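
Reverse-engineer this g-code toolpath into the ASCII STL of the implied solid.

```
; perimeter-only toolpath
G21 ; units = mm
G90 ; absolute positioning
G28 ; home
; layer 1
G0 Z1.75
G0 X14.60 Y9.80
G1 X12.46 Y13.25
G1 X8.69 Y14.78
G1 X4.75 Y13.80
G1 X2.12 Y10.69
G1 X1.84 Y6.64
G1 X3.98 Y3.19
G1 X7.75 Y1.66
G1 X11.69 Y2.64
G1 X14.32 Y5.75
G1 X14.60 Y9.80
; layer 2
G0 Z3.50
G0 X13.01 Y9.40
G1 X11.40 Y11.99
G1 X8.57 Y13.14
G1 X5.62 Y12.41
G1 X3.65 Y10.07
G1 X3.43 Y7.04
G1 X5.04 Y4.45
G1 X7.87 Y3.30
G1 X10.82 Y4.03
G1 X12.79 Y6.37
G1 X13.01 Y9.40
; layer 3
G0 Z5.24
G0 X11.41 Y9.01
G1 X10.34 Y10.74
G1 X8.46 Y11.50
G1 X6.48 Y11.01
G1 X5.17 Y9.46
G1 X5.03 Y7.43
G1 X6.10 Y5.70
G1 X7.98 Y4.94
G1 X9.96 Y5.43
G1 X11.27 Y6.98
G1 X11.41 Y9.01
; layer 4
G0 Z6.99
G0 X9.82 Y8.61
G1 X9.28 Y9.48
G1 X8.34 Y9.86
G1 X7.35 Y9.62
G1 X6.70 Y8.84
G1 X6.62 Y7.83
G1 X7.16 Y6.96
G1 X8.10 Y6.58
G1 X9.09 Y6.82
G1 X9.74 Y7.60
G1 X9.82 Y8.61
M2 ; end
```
solid part
  facet normal 0.0000 0.0000 -1.0000
    outer loop
      vertex 8.81 16.42 0.00
      vertex 13.52 14.51 0.00
      vertex 16.20 10.19 0.00
    endloop
  endfacet
  facet normal 0.0000 0.0000 -1.0000
    outer loop
      vertex 3.88 15.20 0.00
      vertex 8.81 16.42 0.00
      vertex 16.20 10.19 0.00
    endloop
  endfacet
  facet normal 0.0000 0.0000 -1.0000
    outer loop
      vertex 0.60 11.31 0.00
      vertex 3.88 15.20 0.00
      vertex 16.20 10.19 0.00
    endloop
  endfacet
  facet normal 0.0000 0.0000 -1.0000
    outer loop
      vertex 0.24 6.25 0.00
      vertex 0.60 11.31 0.00
      vertex 16.20 10.19 0.00
    endloop
  endfacet
  facet normal 0.0000 0.0000 -1.0000
    outer loop
      vertex 2.92 1.93 0.00
      vertex 0.24 6.25 0.00
      vertex 16.20 10.19 0.00
    endloop
  endfacet
  facet normal 0.0000 0.0000 -1.0000
    outer loop
      vertex 7.63 0.02 0.00
      vertex 2.92 1.93 0.00
      vertex 16.20 10.19 0.00
    endloop
  endfacet
  facet normal 0.0000 0.0000 -1.0000
    outer loop
      vertex 12.56 1.24 0.00
      vertex 7.63 0.02 0.00
      vertex 16.20 10.19 0.00
    endloop
  endfacet
  facet normal 0.0000 0.0000 -1.0000
    outer loop
      vertex 15.84 5.13 0.00
      vertex 12.56 1.24 0.00
      vertex 16.20 10.19 0.00
    endloop
  endfacet
  facet normal 0.6333 0.3929 0.6668
    outer loop
      vertex 16.20 10.19 0.00
      vertex 13.52 14.51 0.00
      vertex 8.22 8.22 8.74
    endloop
  endfacet
  facet normal 0.2800 0.6906 0.6668
    outer loop
      vertex 13.52 14.51 0.00
      vertex 8.81 16.42 0.00
      vertex 8.22 8.22 8.74
    endloop
  endfacet
  facet normal -0.1790 0.7235 0.6667
    outer loop
      vertex 8.81 16.42 0.00
      vertex 3.88 15.20 0.00
      vertex 8.22 8.22 8.74
    endloop
  endfacet
  facet normal -0.5698 0.4805 0.6667
    outer loop
      vertex 3.88 15.20 0.00
      vertex 0.60 11.31 0.00
      vertex 8.22 8.22 8.74
    endloop
  endfacet
  facet normal -0.7434 0.0529 0.6668
    outer loop
      vertex 0.60 11.31 0.00
      vertex 0.24 6.25 0.00
      vertex 8.22 8.22 8.74
    endloop
  endfacet
  facet normal -0.6333 -0.3929 0.6668
    outer loop
      vertex 0.24 6.25 0.00
      vertex 2.92 1.93 0.00
      vertex 8.22 8.22 8.74
    endloop
  endfacet
  facet normal -0.2800 -0.6906 0.6668
    outer loop
      vertex 2.92 1.93 0.00
      vertex 7.63 0.02 0.00
      vertex 8.22 8.22 8.74
    endloop
  endfacet
  facet normal 0.1790 -0.7235 0.6667
    outer loop
      vertex 7.63 0.02 0.00
      vertex 12.56 1.24 0.00
      vertex 8.22 8.22 8.74
    endloop
  endfacet
  facet normal 0.5698 -0.4805 0.6667
    outer loop
      vertex 12.56 1.24 0.00
      vertex 15.84 5.13 0.00
      vertex 8.22 8.22 8.74
    endloop
  endfacet
  facet normal 0.7434 -0.0529 0.6668
    outer loop
      vertex 15.84 5.13 0.00
      vertex 16.20 10.19 0.00
      vertex 8.22 8.22 8.74
    endloop
  endfacet
endsolid part

The G0 Z moves step by Δz≈1.75 mm. The G1 loops shrink linearly with z, so the solid tapers from its base footprint up to z≈8.74. Closing with a flat bottom cap and the tapered top and triangulating gives 18 facets — a regular 10-sided pyramid, base circumscribed radius ≈ 8.22 mm, apex at z ≈ 8.74 mm.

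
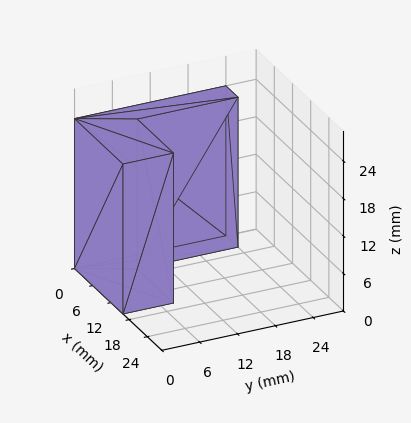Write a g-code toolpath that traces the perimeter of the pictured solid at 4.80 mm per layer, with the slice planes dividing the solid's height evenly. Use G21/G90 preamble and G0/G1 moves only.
Reading the render: the shape is an L-shaped prism: outer 16 × 24 mm, arm thicknesses ≈ 8 mm (horizontal) and 4 mm (vertical), extruded 24 mm in z (dimensions read to the nearest mm from the axis ticks). For the g-code, the solid's height is divided into equal slices at the stated Δz and each level perimeter traced with G1 moves after a G0 lift.

; perimeter-only toolpath
G21 ; units = mm
G90 ; absolute positioning
G28 ; home
; layer 1
G0 Z4.80
G0 X0.00 Y0.00
G1 X16.00 Y0.00
G1 X16.00 Y8.00
G1 X4.00 Y8.00
G1 X4.00 Y24.00
G1 X0.00 Y24.00
G1 X0.00 Y0.00
; layer 2
G0 Z9.60
G0 X0.00 Y0.00
G1 X16.00 Y0.00
G1 X16.00 Y8.00
G1 X4.00 Y8.00
G1 X4.00 Y24.00
G1 X0.00 Y24.00
G1 X0.00 Y0.00
; layer 3
G0 Z14.40
G0 X0.00 Y0.00
G1 X16.00 Y0.00
G1 X16.00 Y8.00
G1 X4.00 Y8.00
G1 X4.00 Y24.00
G1 X0.00 Y24.00
G1 X0.00 Y0.00
; layer 4
G0 Z19.20
G0 X0.00 Y0.00
G1 X16.00 Y0.00
G1 X16.00 Y8.00
G1 X4.00 Y8.00
G1 X4.00 Y24.00
G1 X0.00 Y24.00
G1 X0.00 Y0.00
; layer 5
G0 Z24.00
G0 X0.00 Y0.00
G1 X16.00 Y0.00
G1 X16.00 Y8.00
G1 X4.00 Y8.00
G1 X4.00 Y24.00
G1 X0.00 Y24.00
G1 X0.00 Y0.00
M2 ; end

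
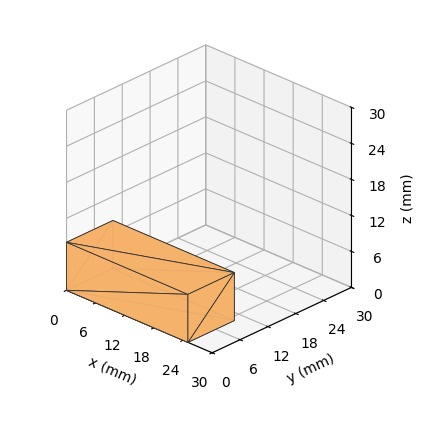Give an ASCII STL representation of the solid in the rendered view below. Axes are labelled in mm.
Reading the render: the shape is a rectangular box, roughly 25 × 10 mm footprint and 8 mm tall (dimensions read to the nearest mm from the axis ticks). For the STL, each face is triangulated and given an outward normal.

solid part
  facet normal 0.0000 0.0000 -1.0000
    outer loop
      vertex 25.000 10.000 0.000
      vertex 25.000 0.000 0.000
      vertex 0.000 0.000 0.000
    endloop
  endfacet
  facet normal 0.0000 0.0000 -1.0000
    outer loop
      vertex 0.000 10.000 0.000
      vertex 25.000 10.000 0.000
      vertex 0.000 0.000 0.000
    endloop
  endfacet
  facet normal 0.0000 0.0000 1.0000
    outer loop
      vertex 0.000 0.000 8.000
      vertex 25.000 0.000 8.000
      vertex 25.000 10.000 8.000
    endloop
  endfacet
  facet normal 0.0000 0.0000 1.0000
    outer loop
      vertex 0.000 0.000 8.000
      vertex 25.000 10.000 8.000
      vertex 0.000 10.000 8.000
    endloop
  endfacet
  facet normal 0.0000 -1.0000 0.0000
    outer loop
      vertex 0.000 0.000 0.000
      vertex 25.000 0.000 0.000
      vertex 25.000 0.000 8.000
    endloop
  endfacet
  facet normal 0.0000 -1.0000 0.0000
    outer loop
      vertex 0.000 0.000 0.000
      vertex 25.000 0.000 8.000
      vertex 0.000 0.000 8.000
    endloop
  endfacet
  facet normal 0.0000 1.0000 0.0000
    outer loop
      vertex 25.000 10.000 8.000
      vertex 25.000 10.000 0.000
      vertex 0.000 10.000 0.000
    endloop
  endfacet
  facet normal 0.0000 1.0000 0.0000
    outer loop
      vertex 0.000 10.000 8.000
      vertex 25.000 10.000 8.000
      vertex 0.000 10.000 0.000
    endloop
  endfacet
  facet normal -1.0000 0.0000 0.0000
    outer loop
      vertex 0.000 10.000 8.000
      vertex 0.000 10.000 0.000
      vertex 0.000 0.000 0.000
    endloop
  endfacet
  facet normal -1.0000 0.0000 0.0000
    outer loop
      vertex 0.000 0.000 8.000
      vertex 0.000 10.000 8.000
      vertex 0.000 0.000 0.000
    endloop
  endfacet
  facet normal 1.0000 0.0000 0.0000
    outer loop
      vertex 25.000 0.000 0.000
      vertex 25.000 10.000 0.000
      vertex 25.000 10.000 8.000
    endloop
  endfacet
  facet normal 1.0000 0.0000 0.0000
    outer loop
      vertex 25.000 0.000 0.000
      vertex 25.000 10.000 8.000
      vertex 25.000 0.000 8.000
    endloop
  endfacet
endsolid part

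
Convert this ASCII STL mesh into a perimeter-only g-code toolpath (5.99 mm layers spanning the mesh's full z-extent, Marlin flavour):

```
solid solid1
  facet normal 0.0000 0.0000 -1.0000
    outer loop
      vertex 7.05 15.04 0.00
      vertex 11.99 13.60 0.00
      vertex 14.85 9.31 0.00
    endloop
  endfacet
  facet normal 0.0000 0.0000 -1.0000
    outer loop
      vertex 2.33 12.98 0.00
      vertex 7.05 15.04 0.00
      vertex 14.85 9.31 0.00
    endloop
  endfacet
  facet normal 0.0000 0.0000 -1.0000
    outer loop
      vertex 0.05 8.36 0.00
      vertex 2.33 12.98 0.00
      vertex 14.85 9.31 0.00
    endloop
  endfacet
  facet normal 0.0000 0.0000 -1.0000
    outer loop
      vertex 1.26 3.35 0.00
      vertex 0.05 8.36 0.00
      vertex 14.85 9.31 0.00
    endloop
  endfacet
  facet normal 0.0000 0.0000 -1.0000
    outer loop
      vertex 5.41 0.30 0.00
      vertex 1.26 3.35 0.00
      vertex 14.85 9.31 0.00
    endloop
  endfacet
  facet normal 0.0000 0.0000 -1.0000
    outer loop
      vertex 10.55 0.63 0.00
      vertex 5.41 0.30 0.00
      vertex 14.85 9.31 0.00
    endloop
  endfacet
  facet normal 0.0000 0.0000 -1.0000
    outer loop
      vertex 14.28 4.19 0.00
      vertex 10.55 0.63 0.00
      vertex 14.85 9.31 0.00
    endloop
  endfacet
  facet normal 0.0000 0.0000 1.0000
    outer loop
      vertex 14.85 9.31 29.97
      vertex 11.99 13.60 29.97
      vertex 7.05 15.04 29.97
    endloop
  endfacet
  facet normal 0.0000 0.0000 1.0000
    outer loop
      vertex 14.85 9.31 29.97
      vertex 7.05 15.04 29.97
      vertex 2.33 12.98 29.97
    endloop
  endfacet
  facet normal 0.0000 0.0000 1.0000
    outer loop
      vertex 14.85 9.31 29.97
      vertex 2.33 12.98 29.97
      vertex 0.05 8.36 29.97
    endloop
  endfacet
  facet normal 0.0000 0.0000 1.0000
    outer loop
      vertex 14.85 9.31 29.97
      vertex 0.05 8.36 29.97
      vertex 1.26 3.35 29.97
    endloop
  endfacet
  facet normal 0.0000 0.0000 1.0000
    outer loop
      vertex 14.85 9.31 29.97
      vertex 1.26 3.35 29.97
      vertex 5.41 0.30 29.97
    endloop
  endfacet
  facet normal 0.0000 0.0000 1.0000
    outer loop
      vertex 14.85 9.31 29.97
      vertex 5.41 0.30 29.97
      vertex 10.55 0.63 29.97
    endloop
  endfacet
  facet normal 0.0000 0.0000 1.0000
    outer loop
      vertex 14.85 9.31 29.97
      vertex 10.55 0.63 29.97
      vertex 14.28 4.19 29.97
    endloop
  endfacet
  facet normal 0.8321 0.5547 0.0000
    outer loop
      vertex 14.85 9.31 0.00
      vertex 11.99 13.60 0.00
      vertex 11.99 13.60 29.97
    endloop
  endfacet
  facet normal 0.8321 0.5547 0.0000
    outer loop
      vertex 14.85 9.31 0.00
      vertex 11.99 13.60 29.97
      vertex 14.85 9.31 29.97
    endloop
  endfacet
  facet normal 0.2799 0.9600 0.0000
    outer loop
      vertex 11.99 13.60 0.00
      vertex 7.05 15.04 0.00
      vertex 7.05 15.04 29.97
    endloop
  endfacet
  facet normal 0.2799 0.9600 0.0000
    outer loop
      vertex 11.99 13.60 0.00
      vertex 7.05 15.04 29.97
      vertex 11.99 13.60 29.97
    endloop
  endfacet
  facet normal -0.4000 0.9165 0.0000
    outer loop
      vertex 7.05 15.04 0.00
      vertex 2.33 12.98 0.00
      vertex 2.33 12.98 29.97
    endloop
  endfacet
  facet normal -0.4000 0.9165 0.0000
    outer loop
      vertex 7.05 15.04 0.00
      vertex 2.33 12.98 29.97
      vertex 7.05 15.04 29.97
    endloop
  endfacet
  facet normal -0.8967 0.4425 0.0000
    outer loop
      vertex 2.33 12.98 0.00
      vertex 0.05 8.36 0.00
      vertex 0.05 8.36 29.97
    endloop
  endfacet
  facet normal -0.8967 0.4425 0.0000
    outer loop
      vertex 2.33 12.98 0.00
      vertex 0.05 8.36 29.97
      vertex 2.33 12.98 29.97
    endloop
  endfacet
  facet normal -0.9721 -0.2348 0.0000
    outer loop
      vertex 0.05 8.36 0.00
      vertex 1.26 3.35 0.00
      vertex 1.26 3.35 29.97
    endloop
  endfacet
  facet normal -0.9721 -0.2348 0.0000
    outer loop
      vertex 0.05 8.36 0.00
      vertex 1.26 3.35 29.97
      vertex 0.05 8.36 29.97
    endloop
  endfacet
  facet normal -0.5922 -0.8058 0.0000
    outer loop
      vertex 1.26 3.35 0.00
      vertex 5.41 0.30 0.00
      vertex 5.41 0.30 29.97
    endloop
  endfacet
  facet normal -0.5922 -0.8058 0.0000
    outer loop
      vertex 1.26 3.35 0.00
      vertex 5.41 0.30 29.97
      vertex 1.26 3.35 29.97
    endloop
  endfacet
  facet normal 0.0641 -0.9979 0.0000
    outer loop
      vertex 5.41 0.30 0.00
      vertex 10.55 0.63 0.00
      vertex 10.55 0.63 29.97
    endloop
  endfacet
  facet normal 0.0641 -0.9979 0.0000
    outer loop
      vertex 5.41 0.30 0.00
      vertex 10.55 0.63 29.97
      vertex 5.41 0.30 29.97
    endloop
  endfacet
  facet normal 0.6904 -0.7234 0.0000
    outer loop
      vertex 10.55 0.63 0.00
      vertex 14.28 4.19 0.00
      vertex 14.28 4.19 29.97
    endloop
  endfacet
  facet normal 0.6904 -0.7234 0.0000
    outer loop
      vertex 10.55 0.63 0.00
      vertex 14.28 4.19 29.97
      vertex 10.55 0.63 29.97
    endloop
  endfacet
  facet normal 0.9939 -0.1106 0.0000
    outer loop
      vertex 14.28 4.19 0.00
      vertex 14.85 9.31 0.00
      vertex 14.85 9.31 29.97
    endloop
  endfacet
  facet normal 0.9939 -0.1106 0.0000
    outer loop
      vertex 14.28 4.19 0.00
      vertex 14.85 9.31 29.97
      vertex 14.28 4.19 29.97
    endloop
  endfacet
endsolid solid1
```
; perimeter-only toolpath
G21 ; units = mm
G90 ; absolute positioning
G28 ; home
; layer 1
G0 Z5.99
G0 X14.85 Y9.31
G1 X11.99 Y13.60
G1 X7.05 Y15.04
G1 X2.33 Y12.98
G1 X0.05 Y8.36
G1 X1.26 Y3.35
G1 X5.41 Y0.30
G1 X10.55 Y0.63
G1 X14.28 Y4.19
G1 X14.85 Y9.31
; layer 2
G0 Z11.99
G0 X14.85 Y9.31
G1 X11.99 Y13.60
G1 X7.05 Y15.04
G1 X2.33 Y12.98
G1 X0.05 Y8.36
G1 X1.26 Y3.35
G1 X5.41 Y0.30
G1 X10.55 Y0.63
G1 X14.28 Y4.19
G1 X14.85 Y9.31
; layer 3
G0 Z17.98
G0 X14.85 Y9.31
G1 X11.99 Y13.60
G1 X7.05 Y15.04
G1 X2.33 Y12.98
G1 X0.05 Y8.36
G1 X1.26 Y3.35
G1 X5.41 Y0.30
G1 X10.55 Y0.63
G1 X14.28 Y4.19
G1 X14.85 Y9.31
; layer 4
G0 Z23.98
G0 X14.85 Y9.31
G1 X11.99 Y13.60
G1 X7.05 Y15.04
G1 X2.33 Y12.98
G1 X0.05 Y8.36
G1 X1.26 Y3.35
G1 X5.41 Y0.30
G1 X10.55 Y0.63
G1 X14.28 Y4.19
G1 X14.85 Y9.31
; layer 5
G0 Z29.97
G0 X14.85 Y9.31
G1 X11.99 Y13.60
G1 X7.05 Y15.04
G1 X2.33 Y12.98
G1 X0.05 Y8.36
G1 X1.26 Y3.35
G1 X5.41 Y0.30
G1 X10.55 Y0.63
G1 X14.28 Y4.19
G1 X14.85 Y9.31
M2 ; end

The solid is a regular 9-sided prism (a cylinder approximated with 9 flat sides), circumscribed radius ≈ 7.53 mm, height ≈ 30 mm. Slicing at Δz = 5.99 mm — 5 equal slices spanning the solid's height, so layer i sits at z = i·h/5 — gives 5 non-empty perimeters. Each is a 9-segment closed polygon; G0 lifts to the layer z and rapids to the start vertex, then G1 traces the edges.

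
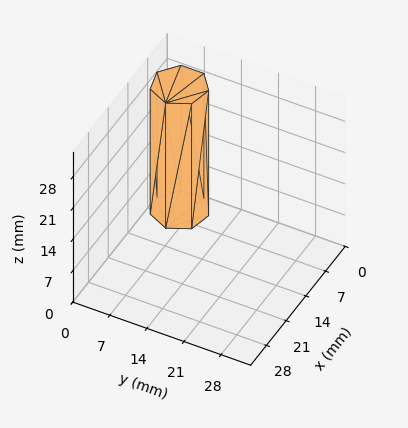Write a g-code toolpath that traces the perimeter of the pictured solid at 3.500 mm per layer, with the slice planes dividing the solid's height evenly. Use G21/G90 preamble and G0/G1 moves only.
Reading the render: the shape is a regular 7-sided prism (a cylinder approximated with 7 flat sides), circumscribed radius ≈ 5 mm, height ≈ 28 mm (dimensions read to the nearest mm from the axis ticks). For the g-code, the solid's height is divided into equal slices at the stated Δz and each level perimeter traced with G1 moves after a G0 lift.

; perimeter-only toolpath
G21 ; units = mm
G90 ; absolute positioning
G28 ; home
; layer 1
G0 Z3.500
G0 X10.000 Y5.000
G1 X8.117 Y8.909
G1 X3.887 Y9.875
G1 X0.495 Y7.169
G1 X0.495 Y2.831
G1 X3.887 Y0.125
G1 X8.117 Y1.091
G1 X10.000 Y5.000
; layer 2
G0 Z7.000
G0 X10.000 Y5.000
G1 X8.117 Y8.909
G1 X3.887 Y9.875
G1 X0.495 Y7.169
G1 X0.495 Y2.831
G1 X3.887 Y0.125
G1 X8.117 Y1.091
G1 X10.000 Y5.000
; layer 3
G0 Z10.500
G0 X10.000 Y5.000
G1 X8.117 Y8.909
G1 X3.887 Y9.875
G1 X0.495 Y7.169
G1 X0.495 Y2.831
G1 X3.887 Y0.125
G1 X8.117 Y1.091
G1 X10.000 Y5.000
; layer 4
G0 Z14.000
G0 X10.000 Y5.000
G1 X8.117 Y8.909
G1 X3.887 Y9.875
G1 X0.495 Y7.169
G1 X0.495 Y2.831
G1 X3.887 Y0.125
G1 X8.117 Y1.091
G1 X10.000 Y5.000
; layer 5
G0 Z17.500
G0 X10.000 Y5.000
G1 X8.117 Y8.909
G1 X3.887 Y9.875
G1 X0.495 Y7.169
G1 X0.495 Y2.831
G1 X3.887 Y0.125
G1 X8.117 Y1.091
G1 X10.000 Y5.000
; layer 6
G0 Z21.000
G0 X10.000 Y5.000
G1 X8.117 Y8.909
G1 X3.887 Y9.875
G1 X0.495 Y7.169
G1 X0.495 Y2.831
G1 X3.887 Y0.125
G1 X8.117 Y1.091
G1 X10.000 Y5.000
; layer 7
G0 Z24.500
G0 X10.000 Y5.000
G1 X8.117 Y8.909
G1 X3.887 Y9.875
G1 X0.495 Y7.169
G1 X0.495 Y2.831
G1 X3.887 Y0.125
G1 X8.117 Y1.091
G1 X10.000 Y5.000
; layer 8
G0 Z28.000
G0 X10.000 Y5.000
G1 X8.117 Y8.909
G1 X3.887 Y9.875
G1 X0.495 Y7.169
G1 X0.495 Y2.831
G1 X3.887 Y0.125
G1 X8.117 Y1.091
G1 X10.000 Y5.000
M2 ; end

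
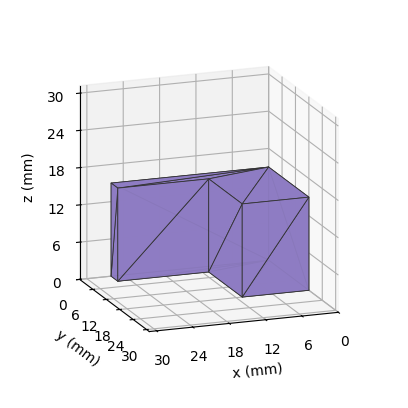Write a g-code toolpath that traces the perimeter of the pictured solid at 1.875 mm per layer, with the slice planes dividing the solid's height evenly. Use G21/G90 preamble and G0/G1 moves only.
Reading the render: the shape is an L-shaped prism: outer 26 × 18 mm, arm thicknesses ≈ 3 mm (horizontal) and 11 mm (vertical), extruded 15 mm in z (dimensions read to the nearest mm from the axis ticks). For the g-code, the solid's height is divided into equal slices at the stated Δz and each level perimeter traced with G1 moves after a G0 lift.

; perimeter-only toolpath
G21 ; units = mm
G90 ; absolute positioning
G28 ; home
; layer 1
G0 Z1.875
G0 X0.000 Y0.000
G1 X26.000 Y0.000
G1 X26.000 Y3.000
G1 X11.000 Y3.000
G1 X11.000 Y18.000
G1 X0.000 Y18.000
G1 X0.000 Y0.000
; layer 2
G0 Z3.750
G0 X0.000 Y0.000
G1 X26.000 Y0.000
G1 X26.000 Y3.000
G1 X11.000 Y3.000
G1 X11.000 Y18.000
G1 X0.000 Y18.000
G1 X0.000 Y0.000
; layer 3
G0 Z5.625
G0 X0.000 Y0.000
G1 X26.000 Y0.000
G1 X26.000 Y3.000
G1 X11.000 Y3.000
G1 X11.000 Y18.000
G1 X0.000 Y18.000
G1 X0.000 Y0.000
; layer 4
G0 Z7.500
G0 X0.000 Y0.000
G1 X26.000 Y0.000
G1 X26.000 Y3.000
G1 X11.000 Y3.000
G1 X11.000 Y18.000
G1 X0.000 Y18.000
G1 X0.000 Y0.000
; layer 5
G0 Z9.375
G0 X0.000 Y0.000
G1 X26.000 Y0.000
G1 X26.000 Y3.000
G1 X11.000 Y3.000
G1 X11.000 Y18.000
G1 X0.000 Y18.000
G1 X0.000 Y0.000
; layer 6
G0 Z11.250
G0 X0.000 Y0.000
G1 X26.000 Y0.000
G1 X26.000 Y3.000
G1 X11.000 Y3.000
G1 X11.000 Y18.000
G1 X0.000 Y18.000
G1 X0.000 Y0.000
; layer 7
G0 Z13.125
G0 X0.000 Y0.000
G1 X26.000 Y0.000
G1 X26.000 Y3.000
G1 X11.000 Y3.000
G1 X11.000 Y18.000
G1 X0.000 Y18.000
G1 X0.000 Y0.000
; layer 8
G0 Z15.000
G0 X0.000 Y0.000
G1 X26.000 Y0.000
G1 X26.000 Y3.000
G1 X11.000 Y3.000
G1 X11.000 Y18.000
G1 X0.000 Y18.000
G1 X0.000 Y0.000
M2 ; end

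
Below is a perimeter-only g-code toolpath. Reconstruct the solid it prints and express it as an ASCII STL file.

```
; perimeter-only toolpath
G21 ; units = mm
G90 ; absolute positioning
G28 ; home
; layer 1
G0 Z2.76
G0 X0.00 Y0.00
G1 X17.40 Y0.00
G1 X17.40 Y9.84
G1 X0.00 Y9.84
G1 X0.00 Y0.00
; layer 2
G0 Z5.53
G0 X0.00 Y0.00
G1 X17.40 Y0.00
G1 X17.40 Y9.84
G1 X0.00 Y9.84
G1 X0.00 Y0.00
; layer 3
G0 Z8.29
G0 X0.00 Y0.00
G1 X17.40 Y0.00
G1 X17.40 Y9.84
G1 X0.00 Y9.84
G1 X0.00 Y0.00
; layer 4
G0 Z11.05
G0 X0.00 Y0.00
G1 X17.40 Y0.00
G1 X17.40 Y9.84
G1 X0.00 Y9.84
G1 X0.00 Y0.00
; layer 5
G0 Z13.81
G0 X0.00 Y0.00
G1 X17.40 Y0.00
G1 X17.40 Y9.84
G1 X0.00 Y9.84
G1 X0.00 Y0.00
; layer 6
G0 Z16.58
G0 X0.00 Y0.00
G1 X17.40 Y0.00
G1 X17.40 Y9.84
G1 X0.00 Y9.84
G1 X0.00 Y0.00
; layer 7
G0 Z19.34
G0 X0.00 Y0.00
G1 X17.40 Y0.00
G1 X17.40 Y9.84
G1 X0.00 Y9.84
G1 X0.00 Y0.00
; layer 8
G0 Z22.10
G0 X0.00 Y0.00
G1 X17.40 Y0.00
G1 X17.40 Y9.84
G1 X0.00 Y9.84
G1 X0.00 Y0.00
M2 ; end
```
solid part
  facet normal 0.0000 0.0000 -1.0000
    outer loop
      vertex 17.40 9.84 0.00
      vertex 17.40 0.00 0.00
      vertex 0.00 0.00 0.00
    endloop
  endfacet
  facet normal 0.0000 0.0000 -1.0000
    outer loop
      vertex 0.00 9.84 0.00
      vertex 17.40 9.84 0.00
      vertex 0.00 0.00 0.00
    endloop
  endfacet
  facet normal 0.0000 0.0000 1.0000
    outer loop
      vertex 0.00 0.00 22.10
      vertex 17.40 0.00 22.10
      vertex 17.40 9.84 22.10
    endloop
  endfacet
  facet normal 0.0000 0.0000 1.0000
    outer loop
      vertex 0.00 0.00 22.10
      vertex 17.40 9.84 22.10
      vertex 0.00 9.84 22.10
    endloop
  endfacet
  facet normal 0.0000 -1.0000 0.0000
    outer loop
      vertex 0.00 0.00 0.00
      vertex 17.40 0.00 0.00
      vertex 17.40 0.00 22.10
    endloop
  endfacet
  facet normal 0.0000 -1.0000 0.0000
    outer loop
      vertex 0.00 0.00 0.00
      vertex 17.40 0.00 22.10
      vertex 0.00 0.00 22.10
    endloop
  endfacet
  facet normal 0.0000 1.0000 0.0000
    outer loop
      vertex 17.40 9.84 22.10
      vertex 17.40 9.84 0.00
      vertex 0.00 9.84 0.00
    endloop
  endfacet
  facet normal 0.0000 1.0000 0.0000
    outer loop
      vertex 0.00 9.84 22.10
      vertex 17.40 9.84 22.10
      vertex 0.00 9.84 0.00
    endloop
  endfacet
  facet normal -1.0000 0.0000 0.0000
    outer loop
      vertex 0.00 9.84 22.10
      vertex 0.00 9.84 0.00
      vertex 0.00 0.00 0.00
    endloop
  endfacet
  facet normal -1.0000 0.0000 0.0000
    outer loop
      vertex 0.00 0.00 22.10
      vertex 0.00 9.84 22.10
      vertex 0.00 0.00 0.00
    endloop
  endfacet
  facet normal 1.0000 0.0000 0.0000
    outer loop
      vertex 17.40 0.00 0.00
      vertex 17.40 9.84 0.00
      vertex 17.40 9.84 22.10
    endloop
  endfacet
  facet normal 1.0000 0.0000 0.0000
    outer loop
      vertex 17.40 0.00 0.00
      vertex 17.40 9.84 22.10
      vertex 17.40 0.00 22.10
    endloop
  endfacet
endsolid part

The G0 Z moves step by Δz≈2.76 mm. Every layer's G1 loop is the same polygon, so the solid is a straight extrusion of it from z=0 to z≈22.1. Closing with flat bottom and top caps and triangulating gives 12 facets — a rectangular box, roughly 17.4 × 9.84 mm footprint and 22.1 mm tall.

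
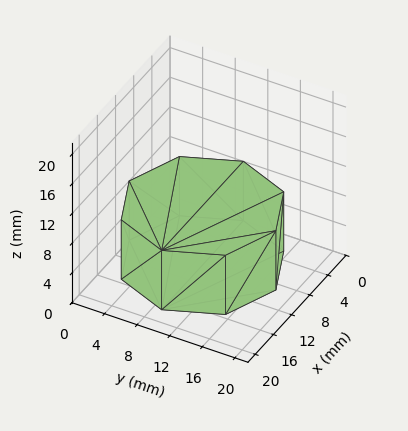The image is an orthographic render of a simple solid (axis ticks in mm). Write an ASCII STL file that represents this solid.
Reading the render: the shape is a regular 8-sided prism (a cylinder approximated with 8 flat sides), circumscribed radius ≈ 9 mm, height ≈ 8 mm (dimensions read to the nearest mm from the axis ticks). For the STL, each face is triangulated and given an outward normal.

solid part
  facet normal 0.0000 0.0000 -1.0000
    outer loop
      vertex 9.0 18.0 0.0
      vertex 15.4 15.4 0.0
      vertex 18.0 9.0 0.0
    endloop
  endfacet
  facet normal 0.0000 0.0000 -1.0000
    outer loop
      vertex 2.6 15.4 0.0
      vertex 9.0 18.0 0.0
      vertex 18.0 9.0 0.0
    endloop
  endfacet
  facet normal 0.0000 0.0000 -1.0000
    outer loop
      vertex 0.0 9.0 0.0
      vertex 2.6 15.4 0.0
      vertex 18.0 9.0 0.0
    endloop
  endfacet
  facet normal 0.0000 0.0000 -1.0000
    outer loop
      vertex 2.6 2.6 0.0
      vertex 0.0 9.0 0.0
      vertex 18.0 9.0 0.0
    endloop
  endfacet
  facet normal 0.0000 0.0000 -1.0000
    outer loop
      vertex 9.0 0.0 0.0
      vertex 2.6 2.6 0.0
      vertex 18.0 9.0 0.0
    endloop
  endfacet
  facet normal 0.0000 0.0000 -1.0000
    outer loop
      vertex 15.4 2.6 0.0
      vertex 9.0 0.0 0.0
      vertex 18.0 9.0 0.0
    endloop
  endfacet
  facet normal 0.0000 0.0000 1.0000
    outer loop
      vertex 18.0 9.0 8.0
      vertex 15.4 15.4 8.0
      vertex 9.0 18.0 8.0
    endloop
  endfacet
  facet normal 0.0000 0.0000 1.0000
    outer loop
      vertex 18.0 9.0 8.0
      vertex 9.0 18.0 8.0
      vertex 2.6 15.4 8.0
    endloop
  endfacet
  facet normal 0.0000 0.0000 1.0000
    outer loop
      vertex 18.0 9.0 8.0
      vertex 2.6 15.4 8.0
      vertex 0.0 9.0 8.0
    endloop
  endfacet
  facet normal 0.0000 0.0000 1.0000
    outer loop
      vertex 18.0 9.0 8.0
      vertex 0.0 9.0 8.0
      vertex 2.6 2.6 8.0
    endloop
  endfacet
  facet normal 0.0000 0.0000 1.0000
    outer loop
      vertex 18.0 9.0 8.0
      vertex 2.6 2.6 8.0
      vertex 9.0 0.0 8.0
    endloop
  endfacet
  facet normal 0.0000 0.0000 1.0000
    outer loop
      vertex 18.0 9.0 8.0
      vertex 9.0 0.0 8.0
      vertex 15.4 2.6 8.0
    endloop
  endfacet
  facet normal 0.9265 0.3764 0.0000
    outer loop
      vertex 18.0 9.0 0.0
      vertex 15.4 15.4 0.0
      vertex 15.4 15.4 8.0
    endloop
  endfacet
  facet normal 0.9265 0.3764 0.0000
    outer loop
      vertex 18.0 9.0 0.0
      vertex 15.4 15.4 8.0
      vertex 18.0 9.0 8.0
    endloop
  endfacet
  facet normal 0.3764 0.9265 0.0000
    outer loop
      vertex 15.4 15.4 0.0
      vertex 9.0 18.0 0.0
      vertex 9.0 18.0 8.0
    endloop
  endfacet
  facet normal 0.3764 0.9265 0.0000
    outer loop
      vertex 15.4 15.4 0.0
      vertex 9.0 18.0 8.0
      vertex 15.4 15.4 8.0
    endloop
  endfacet
  facet normal -0.3764 0.9265 0.0000
    outer loop
      vertex 9.0 18.0 0.0
      vertex 2.6 15.4 0.0
      vertex 2.6 15.4 8.0
    endloop
  endfacet
  facet normal -0.3764 0.9265 0.0000
    outer loop
      vertex 9.0 18.0 0.0
      vertex 2.6 15.4 8.0
      vertex 9.0 18.0 8.0
    endloop
  endfacet
  facet normal -0.9265 0.3764 0.0000
    outer loop
      vertex 2.6 15.4 0.0
      vertex 0.0 9.0 0.0
      vertex 0.0 9.0 8.0
    endloop
  endfacet
  facet normal -0.9265 0.3764 0.0000
    outer loop
      vertex 2.6 15.4 0.0
      vertex 0.0 9.0 8.0
      vertex 2.6 15.4 8.0
    endloop
  endfacet
  facet normal -0.9265 -0.3764 0.0000
    outer loop
      vertex 0.0 9.0 0.0
      vertex 2.6 2.6 0.0
      vertex 2.6 2.6 8.0
    endloop
  endfacet
  facet normal -0.9265 -0.3764 0.0000
    outer loop
      vertex 0.0 9.0 0.0
      vertex 2.6 2.6 8.0
      vertex 0.0 9.0 8.0
    endloop
  endfacet
  facet normal -0.3764 -0.9265 0.0000
    outer loop
      vertex 2.6 2.6 0.0
      vertex 9.0 0.0 0.0
      vertex 9.0 0.0 8.0
    endloop
  endfacet
  facet normal -0.3764 -0.9265 0.0000
    outer loop
      vertex 2.6 2.6 0.0
      vertex 9.0 0.0 8.0
      vertex 2.6 2.6 8.0
    endloop
  endfacet
  facet normal 0.3764 -0.9265 0.0000
    outer loop
      vertex 9.0 0.0 0.0
      vertex 15.4 2.6 0.0
      vertex 15.4 2.6 8.0
    endloop
  endfacet
  facet normal 0.3764 -0.9265 0.0000
    outer loop
      vertex 9.0 0.0 0.0
      vertex 15.4 2.6 8.0
      vertex 9.0 0.0 8.0
    endloop
  endfacet
  facet normal 0.9265 -0.3764 0.0000
    outer loop
      vertex 15.4 2.6 0.0
      vertex 18.0 9.0 0.0
      vertex 18.0 9.0 8.0
    endloop
  endfacet
  facet normal 0.9265 -0.3764 0.0000
    outer loop
      vertex 15.4 2.6 0.0
      vertex 18.0 9.0 8.0
      vertex 15.4 2.6 8.0
    endloop
  endfacet
endsolid part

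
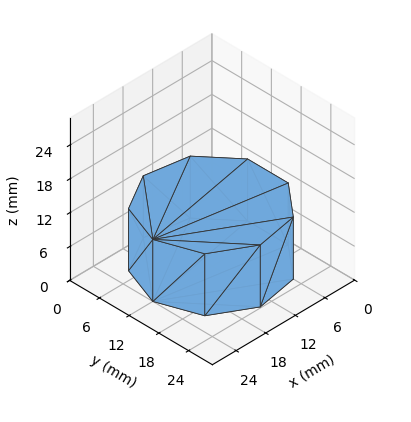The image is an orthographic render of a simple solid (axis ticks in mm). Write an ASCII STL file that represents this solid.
Reading the render: the shape is a regular 9-sided prism (a cylinder approximated with 9 flat sides), circumscribed radius ≈ 12 mm, height ≈ 11 mm (dimensions read to the nearest mm from the axis ticks). For the STL, each face is triangulated and given an outward normal.

solid part
  facet normal 0.0000 0.0000 -1.0000
    outer loop
      vertex 14.1 23.8 0.0
      vertex 21.2 19.7 0.0
      vertex 24.0 12.0 0.0
    endloop
  endfacet
  facet normal 0.0000 0.0000 -1.0000
    outer loop
      vertex 6.0 22.4 0.0
      vertex 14.1 23.8 0.0
      vertex 24.0 12.0 0.0
    endloop
  endfacet
  facet normal 0.0000 0.0000 -1.0000
    outer loop
      vertex 0.7 16.1 0.0
      vertex 6.0 22.4 0.0
      vertex 24.0 12.0 0.0
    endloop
  endfacet
  facet normal 0.0000 0.0000 -1.0000
    outer loop
      vertex 0.7 7.9 0.0
      vertex 0.7 16.1 0.0
      vertex 24.0 12.0 0.0
    endloop
  endfacet
  facet normal 0.0000 0.0000 -1.0000
    outer loop
      vertex 6.0 1.6 0.0
      vertex 0.7 7.9 0.0
      vertex 24.0 12.0 0.0
    endloop
  endfacet
  facet normal 0.0000 0.0000 -1.0000
    outer loop
      vertex 14.1 0.2 0.0
      vertex 6.0 1.6 0.0
      vertex 24.0 12.0 0.0
    endloop
  endfacet
  facet normal 0.0000 0.0000 -1.0000
    outer loop
      vertex 21.2 4.3 0.0
      vertex 14.1 0.2 0.0
      vertex 24.0 12.0 0.0
    endloop
  endfacet
  facet normal 0.0000 0.0000 1.0000
    outer loop
      vertex 24.0 12.0 11.0
      vertex 21.2 19.7 11.0
      vertex 14.1 23.8 11.0
    endloop
  endfacet
  facet normal 0.0000 0.0000 1.0000
    outer loop
      vertex 24.0 12.0 11.0
      vertex 14.1 23.8 11.0
      vertex 6.0 22.4 11.0
    endloop
  endfacet
  facet normal 0.0000 0.0000 1.0000
    outer loop
      vertex 24.0 12.0 11.0
      vertex 6.0 22.4 11.0
      vertex 0.7 16.1 11.0
    endloop
  endfacet
  facet normal 0.0000 0.0000 1.0000
    outer loop
      vertex 24.0 12.0 11.0
      vertex 0.7 16.1 11.0
      vertex 0.7 7.9 11.0
    endloop
  endfacet
  facet normal 0.0000 0.0000 1.0000
    outer loop
      vertex 24.0 12.0 11.0
      vertex 0.7 7.9 11.0
      vertex 6.0 1.6 11.0
    endloop
  endfacet
  facet normal 0.0000 0.0000 1.0000
    outer loop
      vertex 24.0 12.0 11.0
      vertex 6.0 1.6 11.0
      vertex 14.1 0.2 11.0
    endloop
  endfacet
  facet normal 0.0000 0.0000 1.0000
    outer loop
      vertex 24.0 12.0 11.0
      vertex 14.1 0.2 11.0
      vertex 21.2 4.3 11.0
    endloop
  endfacet
  facet normal 0.9398 0.3417 0.0000
    outer loop
      vertex 24.0 12.0 0.0
      vertex 21.2 19.7 0.0
      vertex 21.2 19.7 11.0
    endloop
  endfacet
  facet normal 0.9398 0.3417 0.0000
    outer loop
      vertex 24.0 12.0 0.0
      vertex 21.2 19.7 11.0
      vertex 24.0 12.0 11.0
    endloop
  endfacet
  facet normal 0.5001 0.8660 0.0000
    outer loop
      vertex 21.2 19.7 0.0
      vertex 14.1 23.8 0.0
      vertex 14.1 23.8 11.0
    endloop
  endfacet
  facet normal 0.5001 0.8660 0.0000
    outer loop
      vertex 21.2 19.7 0.0
      vertex 14.1 23.8 11.0
      vertex 21.2 19.7 11.0
    endloop
  endfacet
  facet normal -0.1703 0.9854 0.0000
    outer loop
      vertex 14.1 23.8 0.0
      vertex 6.0 22.4 0.0
      vertex 6.0 22.4 11.0
    endloop
  endfacet
  facet normal -0.1703 0.9854 0.0000
    outer loop
      vertex 14.1 23.8 0.0
      vertex 6.0 22.4 11.0
      vertex 14.1 23.8 11.0
    endloop
  endfacet
  facet normal -0.7652 0.6438 0.0000
    outer loop
      vertex 6.0 22.4 0.0
      vertex 0.7 16.1 0.0
      vertex 0.7 16.1 11.0
    endloop
  endfacet
  facet normal -0.7652 0.6438 0.0000
    outer loop
      vertex 6.0 22.4 0.0
      vertex 0.7 16.1 11.0
      vertex 6.0 22.4 11.0
    endloop
  endfacet
  facet normal -1.0000 0.0000 0.0000
    outer loop
      vertex 0.7 16.1 0.0
      vertex 0.7 7.9 0.0
      vertex 0.7 7.9 11.0
    endloop
  endfacet
  facet normal -1.0000 0.0000 0.0000
    outer loop
      vertex 0.7 16.1 0.0
      vertex 0.7 7.9 11.0
      vertex 0.7 16.1 11.0
    endloop
  endfacet
  facet normal -0.7652 -0.6438 0.0000
    outer loop
      vertex 0.7 7.9 0.0
      vertex 6.0 1.6 0.0
      vertex 6.0 1.6 11.0
    endloop
  endfacet
  facet normal -0.7652 -0.6438 0.0000
    outer loop
      vertex 0.7 7.9 0.0
      vertex 6.0 1.6 11.0
      vertex 0.7 7.9 11.0
    endloop
  endfacet
  facet normal -0.1703 -0.9854 0.0000
    outer loop
      vertex 6.0 1.6 0.0
      vertex 14.1 0.2 0.0
      vertex 14.1 0.2 11.0
    endloop
  endfacet
  facet normal -0.1703 -0.9854 0.0000
    outer loop
      vertex 6.0 1.6 0.0
      vertex 14.1 0.2 11.0
      vertex 6.0 1.6 11.0
    endloop
  endfacet
  facet normal 0.5001 -0.8660 0.0000
    outer loop
      vertex 14.1 0.2 0.0
      vertex 21.2 4.3 0.0
      vertex 21.2 4.3 11.0
    endloop
  endfacet
  facet normal 0.5001 -0.8660 0.0000
    outer loop
      vertex 14.1 0.2 0.0
      vertex 21.2 4.3 11.0
      vertex 14.1 0.2 11.0
    endloop
  endfacet
  facet normal 0.9398 -0.3417 0.0000
    outer loop
      vertex 21.2 4.3 0.0
      vertex 24.0 12.0 0.0
      vertex 24.0 12.0 11.0
    endloop
  endfacet
  facet normal 0.9398 -0.3417 0.0000
    outer loop
      vertex 21.2 4.3 0.0
      vertex 24.0 12.0 11.0
      vertex 21.2 4.3 11.0
    endloop
  endfacet
endsolid part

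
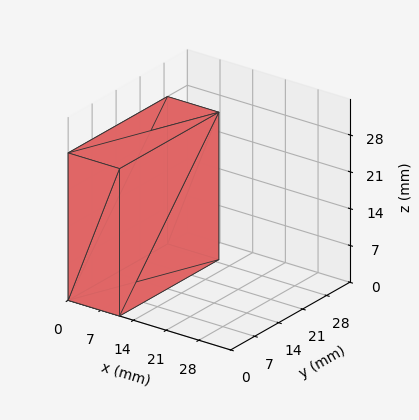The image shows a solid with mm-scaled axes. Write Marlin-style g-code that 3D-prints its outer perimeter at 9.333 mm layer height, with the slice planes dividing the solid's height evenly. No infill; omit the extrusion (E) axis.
Reading the render: the shape is a rectangular box, roughly 11 × 29 mm footprint and 28 mm tall (dimensions read to the nearest mm from the axis ticks). For the g-code, the solid's height is divided into equal slices at the stated Δz and each level perimeter traced with G1 moves after a G0 lift.

; perimeter-only toolpath
G21 ; units = mm
G90 ; absolute positioning
G28 ; home
; layer 1
G0 Z9.333
G0 X0.000 Y0.000
G1 X11.000 Y0.000
G1 X11.000 Y29.000
G1 X0.000 Y29.000
G1 X0.000 Y0.000
; layer 2
G0 Z18.667
G0 X0.000 Y0.000
G1 X11.000 Y0.000
G1 X11.000 Y29.000
G1 X0.000 Y29.000
G1 X0.000 Y0.000
; layer 3
G0 Z28.000
G0 X0.000 Y0.000
G1 X11.000 Y0.000
G1 X11.000 Y29.000
G1 X0.000 Y29.000
G1 X0.000 Y0.000
M2 ; end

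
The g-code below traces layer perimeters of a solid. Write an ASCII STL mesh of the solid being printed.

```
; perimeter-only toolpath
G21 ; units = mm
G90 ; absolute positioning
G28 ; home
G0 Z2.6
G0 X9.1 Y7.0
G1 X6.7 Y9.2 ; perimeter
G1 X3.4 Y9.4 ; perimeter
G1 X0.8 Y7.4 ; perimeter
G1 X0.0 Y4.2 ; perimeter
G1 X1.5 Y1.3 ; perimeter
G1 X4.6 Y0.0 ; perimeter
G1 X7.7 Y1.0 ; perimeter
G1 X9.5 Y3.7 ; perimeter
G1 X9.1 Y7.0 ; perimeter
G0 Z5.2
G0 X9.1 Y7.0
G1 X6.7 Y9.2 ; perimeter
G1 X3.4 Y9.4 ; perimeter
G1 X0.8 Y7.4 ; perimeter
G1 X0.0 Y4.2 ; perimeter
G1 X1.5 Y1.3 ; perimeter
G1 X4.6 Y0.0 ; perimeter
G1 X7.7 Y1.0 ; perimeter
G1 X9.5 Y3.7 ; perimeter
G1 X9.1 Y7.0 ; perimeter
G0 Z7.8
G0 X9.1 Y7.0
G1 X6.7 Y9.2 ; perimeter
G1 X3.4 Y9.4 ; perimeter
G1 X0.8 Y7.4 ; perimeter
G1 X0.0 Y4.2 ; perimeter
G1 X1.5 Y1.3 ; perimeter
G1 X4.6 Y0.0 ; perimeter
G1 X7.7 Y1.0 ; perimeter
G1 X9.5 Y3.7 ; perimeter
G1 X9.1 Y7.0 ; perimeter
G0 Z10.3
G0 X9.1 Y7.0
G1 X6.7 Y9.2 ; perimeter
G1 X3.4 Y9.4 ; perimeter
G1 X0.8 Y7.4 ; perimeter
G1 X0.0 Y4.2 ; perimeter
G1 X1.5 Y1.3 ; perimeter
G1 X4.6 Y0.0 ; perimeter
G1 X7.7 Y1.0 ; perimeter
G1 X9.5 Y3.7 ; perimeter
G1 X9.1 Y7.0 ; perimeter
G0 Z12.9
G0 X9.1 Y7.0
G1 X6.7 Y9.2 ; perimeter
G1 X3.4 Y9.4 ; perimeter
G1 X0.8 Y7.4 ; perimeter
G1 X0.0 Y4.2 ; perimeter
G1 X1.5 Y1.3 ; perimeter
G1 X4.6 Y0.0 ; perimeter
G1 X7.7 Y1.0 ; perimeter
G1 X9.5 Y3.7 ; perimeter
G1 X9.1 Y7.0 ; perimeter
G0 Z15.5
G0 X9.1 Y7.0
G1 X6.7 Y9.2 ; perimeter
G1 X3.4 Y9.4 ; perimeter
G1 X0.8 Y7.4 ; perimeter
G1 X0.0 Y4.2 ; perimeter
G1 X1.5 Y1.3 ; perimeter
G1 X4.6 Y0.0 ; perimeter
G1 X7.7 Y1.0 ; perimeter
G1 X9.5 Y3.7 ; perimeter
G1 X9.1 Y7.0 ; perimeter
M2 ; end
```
solid part
  facet normal 0.0000 0.0000 -1.0000
    outer loop
      vertex 3.4 9.4 0.0
      vertex 6.7 9.2 0.0
      vertex 9.1 7.0 0.0
    endloop
  endfacet
  facet normal 0.0000 0.0000 -1.0000
    outer loop
      vertex 0.8 7.4 0.0
      vertex 3.4 9.4 0.0
      vertex 9.1 7.0 0.0
    endloop
  endfacet
  facet normal 0.0000 0.0000 -1.0000
    outer loop
      vertex 0.0 4.2 0.0
      vertex 0.8 7.4 0.0
      vertex 9.1 7.0 0.0
    endloop
  endfacet
  facet normal 0.0000 0.0000 -1.0000
    outer loop
      vertex 1.5 1.3 0.0
      vertex 0.0 4.2 0.0
      vertex 9.1 7.0 0.0
    endloop
  endfacet
  facet normal 0.0000 0.0000 -1.0000
    outer loop
      vertex 4.6 0.0 0.0
      vertex 1.5 1.3 0.0
      vertex 9.1 7.0 0.0
    endloop
  endfacet
  facet normal 0.0000 0.0000 -1.0000
    outer loop
      vertex 7.7 1.0 0.0
      vertex 4.6 0.0 0.0
      vertex 9.1 7.0 0.0
    endloop
  endfacet
  facet normal 0.0000 0.0000 -1.0000
    outer loop
      vertex 9.5 3.7 0.0
      vertex 7.7 1.0 0.0
      vertex 9.1 7.0 0.0
    endloop
  endfacet
  facet normal 0.0000 0.0000 1.0000
    outer loop
      vertex 9.1 7.0 15.5
      vertex 6.7 9.2 15.5
      vertex 3.4 9.4 15.5
    endloop
  endfacet
  facet normal 0.0000 0.0000 1.0000
    outer loop
      vertex 9.1 7.0 15.5
      vertex 3.4 9.4 15.5
      vertex 0.8 7.4 15.5
    endloop
  endfacet
  facet normal 0.0000 0.0000 1.0000
    outer loop
      vertex 9.1 7.0 15.5
      vertex 0.8 7.4 15.5
      vertex 0.0 4.2 15.5
    endloop
  endfacet
  facet normal 0.0000 0.0000 1.0000
    outer loop
      vertex 9.1 7.0 15.5
      vertex 0.0 4.2 15.5
      vertex 1.5 1.3 15.5
    endloop
  endfacet
  facet normal 0.0000 0.0000 1.0000
    outer loop
      vertex 9.1 7.0 15.5
      vertex 1.5 1.3 15.5
      vertex 4.6 0.0 15.5
    endloop
  endfacet
  facet normal 0.0000 0.0000 1.0000
    outer loop
      vertex 9.1 7.0 15.5
      vertex 4.6 0.0 15.5
      vertex 7.7 1.0 15.5
    endloop
  endfacet
  facet normal 0.0000 0.0000 1.0000
    outer loop
      vertex 9.1 7.0 15.5
      vertex 7.7 1.0 15.5
      vertex 9.5 3.7 15.5
    endloop
  endfacet
  facet normal 0.6757 0.7372 0.0000
    outer loop
      vertex 9.1 7.0 0.0
      vertex 6.7 9.2 0.0
      vertex 6.7 9.2 15.5
    endloop
  endfacet
  facet normal 0.6757 0.7372 0.0000
    outer loop
      vertex 9.1 7.0 0.0
      vertex 6.7 9.2 15.5
      vertex 9.1 7.0 15.5
    endloop
  endfacet
  facet normal 0.0605 0.9982 0.0000
    outer loop
      vertex 6.7 9.2 0.0
      vertex 3.4 9.4 0.0
      vertex 3.4 9.4 15.5
    endloop
  endfacet
  facet normal 0.0605 0.9982 0.0000
    outer loop
      vertex 6.7 9.2 0.0
      vertex 3.4 9.4 15.5
      vertex 6.7 9.2 15.5
    endloop
  endfacet
  facet normal -0.6097 0.7926 0.0000
    outer loop
      vertex 3.4 9.4 0.0
      vertex 0.8 7.4 0.0
      vertex 0.8 7.4 15.5
    endloop
  endfacet
  facet normal -0.6097 0.7926 0.0000
    outer loop
      vertex 3.4 9.4 0.0
      vertex 0.8 7.4 15.5
      vertex 3.4 9.4 15.5
    endloop
  endfacet
  facet normal -0.9701 0.2425 0.0000
    outer loop
      vertex 0.8 7.4 0.0
      vertex 0.0 4.2 0.0
      vertex 0.0 4.2 15.5
    endloop
  endfacet
  facet normal -0.9701 0.2425 0.0000
    outer loop
      vertex 0.8 7.4 0.0
      vertex 0.0 4.2 15.5
      vertex 0.8 7.4 15.5
    endloop
  endfacet
  facet normal -0.8882 -0.4594 0.0000
    outer loop
      vertex 0.0 4.2 0.0
      vertex 1.5 1.3 0.0
      vertex 1.5 1.3 15.5
    endloop
  endfacet
  facet normal -0.8882 -0.4594 0.0000
    outer loop
      vertex 0.0 4.2 0.0
      vertex 1.5 1.3 15.5
      vertex 0.0 4.2 15.5
    endloop
  endfacet
  facet normal -0.3867 -0.9222 0.0000
    outer loop
      vertex 1.5 1.3 0.0
      vertex 4.6 0.0 0.0
      vertex 4.6 0.0 15.5
    endloop
  endfacet
  facet normal -0.3867 -0.9222 0.0000
    outer loop
      vertex 1.5 1.3 0.0
      vertex 4.6 0.0 15.5
      vertex 1.5 1.3 15.5
    endloop
  endfacet
  facet normal 0.3070 -0.9517 0.0000
    outer loop
      vertex 4.6 0.0 0.0
      vertex 7.7 1.0 0.0
      vertex 7.7 1.0 15.5
    endloop
  endfacet
  facet normal 0.3070 -0.9517 0.0000
    outer loop
      vertex 4.6 0.0 0.0
      vertex 7.7 1.0 15.5
      vertex 4.6 0.0 15.5
    endloop
  endfacet
  facet normal 0.8321 -0.5547 0.0000
    outer loop
      vertex 7.7 1.0 0.0
      vertex 9.5 3.7 0.0
      vertex 9.5 3.7 15.5
    endloop
  endfacet
  facet normal 0.8321 -0.5547 0.0000
    outer loop
      vertex 7.7 1.0 0.0
      vertex 9.5 3.7 15.5
      vertex 7.7 1.0 15.5
    endloop
  endfacet
  facet normal 0.9927 0.1203 0.0000
    outer loop
      vertex 9.5 3.7 0.0
      vertex 9.1 7.0 0.0
      vertex 9.1 7.0 15.5
    endloop
  endfacet
  facet normal 0.9927 0.1203 0.0000
    outer loop
      vertex 9.5 3.7 0.0
      vertex 9.1 7.0 15.5
      vertex 9.5 3.7 15.5
    endloop
  endfacet
endsolid part

The G0 Z moves step by Δz≈2.6 mm. Every layer's G1 loop is the same polygon, so the solid is a straight extrusion of it from z=0 to z≈15.5. Closing with flat bottom and top caps and triangulating gives 32 facets — a regular 9-sided prism (a cylinder approximated with 9 flat sides), circumscribed radius ≈ 4.8 mm, height ≈ 15.5 mm.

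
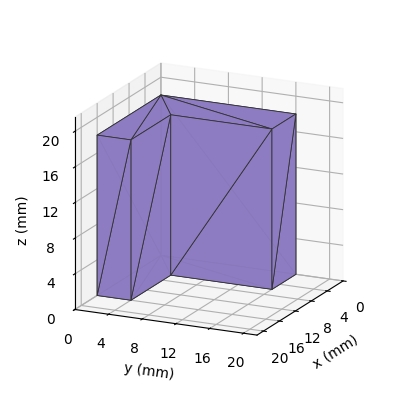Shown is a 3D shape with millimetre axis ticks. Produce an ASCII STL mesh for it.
Reading the render: the shape is an L-shaped prism: outer 16 × 16 mm, arm thicknesses ≈ 4 mm (horizontal) and 6 mm (vertical), extruded 18 mm in z (dimensions read to the nearest mm from the axis ticks). For the STL, each face is triangulated and given an outward normal.

solid part
  facet normal 0.0000 0.0000 -1.0000
    outer loop
      vertex 16.0 4.0 0.0
      vertex 16.0 0.0 0.0
      vertex 0.0 0.0 0.0
    endloop
  endfacet
  facet normal 0.0000 0.0000 -1.0000
    outer loop
      vertex 6.0 4.0 0.0
      vertex 16.0 4.0 0.0
      vertex 0.0 0.0 0.0
    endloop
  endfacet
  facet normal 0.0000 0.0000 -1.0000
    outer loop
      vertex 6.0 16.0 0.0
      vertex 6.0 4.0 0.0
      vertex 0.0 0.0 0.0
    endloop
  endfacet
  facet normal 0.0000 0.0000 -1.0000
    outer loop
      vertex 0.0 16.0 0.0
      vertex 6.0 16.0 0.0
      vertex 0.0 0.0 0.0
    endloop
  endfacet
  facet normal 0.0000 0.0000 1.0000
    outer loop
      vertex 0.0 0.0 18.0
      vertex 16.0 0.0 18.0
      vertex 16.0 4.0 18.0
    endloop
  endfacet
  facet normal 0.0000 0.0000 1.0000
    outer loop
      vertex 0.0 0.0 18.0
      vertex 16.0 4.0 18.0
      vertex 6.0 4.0 18.0
    endloop
  endfacet
  facet normal 0.0000 0.0000 1.0000
    outer loop
      vertex 0.0 0.0 18.0
      vertex 6.0 4.0 18.0
      vertex 6.0 16.0 18.0
    endloop
  endfacet
  facet normal 0.0000 0.0000 1.0000
    outer loop
      vertex 0.0 0.0 18.0
      vertex 6.0 16.0 18.0
      vertex 0.0 16.0 18.0
    endloop
  endfacet
  facet normal 0.0000 -1.0000 0.0000
    outer loop
      vertex 0.0 0.0 0.0
      vertex 16.0 0.0 0.0
      vertex 16.0 0.0 18.0
    endloop
  endfacet
  facet normal 0.0000 -1.0000 0.0000
    outer loop
      vertex 0.0 0.0 0.0
      vertex 16.0 0.0 18.0
      vertex 0.0 0.0 18.0
    endloop
  endfacet
  facet normal 1.0000 0.0000 0.0000
    outer loop
      vertex 16.0 0.0 0.0
      vertex 16.0 4.0 0.0
      vertex 16.0 4.0 18.0
    endloop
  endfacet
  facet normal 1.0000 0.0000 0.0000
    outer loop
      vertex 16.0 0.0 0.0
      vertex 16.0 4.0 18.0
      vertex 16.0 0.0 18.0
    endloop
  endfacet
  facet normal 0.0000 1.0000 0.0000
    outer loop
      vertex 16.0 4.0 0.0
      vertex 6.0 4.0 0.0
      vertex 6.0 4.0 18.0
    endloop
  endfacet
  facet normal 0.0000 1.0000 0.0000
    outer loop
      vertex 16.0 4.0 0.0
      vertex 6.0 4.0 18.0
      vertex 16.0 4.0 18.0
    endloop
  endfacet
  facet normal 1.0000 0.0000 0.0000
    outer loop
      vertex 6.0 4.0 0.0
      vertex 6.0 16.0 0.0
      vertex 6.0 16.0 18.0
    endloop
  endfacet
  facet normal 1.0000 0.0000 0.0000
    outer loop
      vertex 6.0 4.0 0.0
      vertex 6.0 16.0 18.0
      vertex 6.0 4.0 18.0
    endloop
  endfacet
  facet normal 0.0000 1.0000 0.0000
    outer loop
      vertex 6.0 16.0 0.0
      vertex 0.0 16.0 0.0
      vertex 0.0 16.0 18.0
    endloop
  endfacet
  facet normal 0.0000 1.0000 0.0000
    outer loop
      vertex 6.0 16.0 0.0
      vertex 0.0 16.0 18.0
      vertex 6.0 16.0 18.0
    endloop
  endfacet
  facet normal -1.0000 0.0000 0.0000
    outer loop
      vertex 0.0 16.0 0.0
      vertex 0.0 0.0 0.0
      vertex 0.0 0.0 18.0
    endloop
  endfacet
  facet normal -1.0000 0.0000 0.0000
    outer loop
      vertex 0.0 16.0 0.0
      vertex 0.0 0.0 18.0
      vertex 0.0 16.0 18.0
    endloop
  endfacet
endsolid part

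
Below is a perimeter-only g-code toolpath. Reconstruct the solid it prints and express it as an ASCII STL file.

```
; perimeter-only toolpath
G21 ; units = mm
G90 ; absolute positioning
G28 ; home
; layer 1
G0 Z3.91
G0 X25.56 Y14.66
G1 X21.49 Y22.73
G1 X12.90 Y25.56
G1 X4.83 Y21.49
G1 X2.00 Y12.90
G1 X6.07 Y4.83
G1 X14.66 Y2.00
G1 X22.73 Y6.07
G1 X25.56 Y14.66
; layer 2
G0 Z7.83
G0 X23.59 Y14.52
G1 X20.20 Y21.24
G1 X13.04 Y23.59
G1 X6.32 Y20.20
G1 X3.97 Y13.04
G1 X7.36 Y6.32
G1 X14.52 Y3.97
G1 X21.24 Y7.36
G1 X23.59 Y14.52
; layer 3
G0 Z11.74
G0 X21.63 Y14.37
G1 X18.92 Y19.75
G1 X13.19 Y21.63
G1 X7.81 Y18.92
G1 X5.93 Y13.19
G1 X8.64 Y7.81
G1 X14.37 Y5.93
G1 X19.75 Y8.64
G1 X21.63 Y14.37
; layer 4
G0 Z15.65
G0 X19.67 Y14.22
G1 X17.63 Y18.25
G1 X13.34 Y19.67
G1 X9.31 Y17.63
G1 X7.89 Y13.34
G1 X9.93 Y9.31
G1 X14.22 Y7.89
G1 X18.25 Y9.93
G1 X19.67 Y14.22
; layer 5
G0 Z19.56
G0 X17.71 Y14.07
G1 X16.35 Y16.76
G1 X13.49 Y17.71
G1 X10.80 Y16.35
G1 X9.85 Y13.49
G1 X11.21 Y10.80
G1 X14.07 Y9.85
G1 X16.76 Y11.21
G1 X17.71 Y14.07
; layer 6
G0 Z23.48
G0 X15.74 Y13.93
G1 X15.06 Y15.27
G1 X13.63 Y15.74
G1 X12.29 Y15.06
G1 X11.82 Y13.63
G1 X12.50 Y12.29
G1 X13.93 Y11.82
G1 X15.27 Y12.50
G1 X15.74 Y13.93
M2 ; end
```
solid part
  facet normal 0.0000 0.0000 -1.0000
    outer loop
      vertex 12.75 27.52 0.00
      vertex 22.77 24.22 0.00
      vertex 27.52 14.81 0.00
    endloop
  endfacet
  facet normal 0.0000 0.0000 -1.0000
    outer loop
      vertex 3.34 22.77 0.00
      vertex 12.75 27.52 0.00
      vertex 27.52 14.81 0.00
    endloop
  endfacet
  facet normal 0.0000 0.0000 -1.0000
    outer loop
      vertex 0.04 12.75 0.00
      vertex 3.34 22.77 0.00
      vertex 27.52 14.81 0.00
    endloop
  endfacet
  facet normal 0.0000 0.0000 -1.0000
    outer loop
      vertex 4.79 3.34 0.00
      vertex 0.04 12.75 0.00
      vertex 27.52 14.81 0.00
    endloop
  endfacet
  facet normal 0.0000 0.0000 -1.0000
    outer loop
      vertex 14.81 0.04 0.00
      vertex 4.79 3.34 0.00
      vertex 27.52 14.81 0.00
    endloop
  endfacet
  facet normal 0.0000 0.0000 -1.0000
    outer loop
      vertex 24.22 4.79 0.00
      vertex 14.81 0.04 0.00
      vertex 27.52 14.81 0.00
    endloop
  endfacet
  facet normal 0.8095 0.4086 0.4215
    outer loop
      vertex 27.52 14.81 0.00
      vertex 22.77 24.22 0.00
      vertex 13.78 13.78 27.39
    endloop
  endfacet
  facet normal 0.2837 0.8614 0.4214
    outer loop
      vertex 22.77 24.22 0.00
      vertex 12.75 27.52 0.00
      vertex 13.78 13.78 27.39
    endloop
  endfacet
  facet normal -0.4086 0.8095 0.4215
    outer loop
      vertex 12.75 27.52 0.00
      vertex 3.34 22.77 0.00
      vertex 13.78 13.78 27.39
    endloop
  endfacet
  facet normal -0.8614 0.2837 0.4214
    outer loop
      vertex 3.34 22.77 0.00
      vertex 0.04 12.75 0.00
      vertex 13.78 13.78 27.39
    endloop
  endfacet
  facet normal -0.8095 -0.4086 0.4215
    outer loop
      vertex 0.04 12.75 0.00
      vertex 4.79 3.34 0.00
      vertex 13.78 13.78 27.39
    endloop
  endfacet
  facet normal -0.2837 -0.8614 0.4214
    outer loop
      vertex 4.79 3.34 0.00
      vertex 14.81 0.04 0.00
      vertex 13.78 13.78 27.39
    endloop
  endfacet
  facet normal 0.4086 -0.8095 0.4215
    outer loop
      vertex 14.81 0.04 0.00
      vertex 24.22 4.79 0.00
      vertex 13.78 13.78 27.39
    endloop
  endfacet
  facet normal 0.8614 -0.2837 0.4214
    outer loop
      vertex 24.22 4.79 0.00
      vertex 27.52 14.81 0.00
      vertex 13.78 13.78 27.39
    endloop
  endfacet
endsolid part

The G0 Z moves step by Δz≈3.91 mm. The G1 loops shrink linearly with z, so the solid tapers from its base footprint up to z≈27.4. Closing with a flat bottom cap and the tapered top and triangulating gives 14 facets — a regular 8-sided pyramid, base circumscribed radius ≈ 13.8 mm, apex at z ≈ 27.4 mm.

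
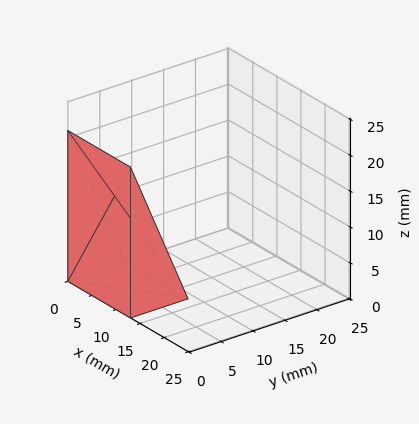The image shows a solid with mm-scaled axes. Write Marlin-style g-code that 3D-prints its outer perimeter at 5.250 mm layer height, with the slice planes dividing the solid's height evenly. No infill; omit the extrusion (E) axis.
Reading the render: the shape is a wedge (ramp): 13 × 9 mm base, rising to 21 mm along the y=0 edge and sloping linearly to z=0 at y=9 (dimensions read to the nearest mm from the axis ticks). For the g-code, the solid's height is divided into equal slices at the stated Δz and each level perimeter traced with G1 moves after a G0 lift.

; perimeter-only toolpath
G21 ; units = mm
G90 ; absolute positioning
G28 ; home
; layer 1
G0 Z5.250
G0 X0.000 Y0.000
G1 X13.000 Y0.000
G1 X13.000 Y6.750
G1 X0.000 Y6.750
G1 X0.000 Y0.000
; layer 2
G0 Z10.500
G0 X0.000 Y0.000
G1 X13.000 Y0.000
G1 X13.000 Y4.500
G1 X0.000 Y4.500
G1 X0.000 Y0.000
; layer 3
G0 Z15.750
G0 X0.000 Y0.000
G1 X13.000 Y0.000
G1 X13.000 Y2.250
G1 X0.000 Y2.250
G1 X0.000 Y0.000
M2 ; end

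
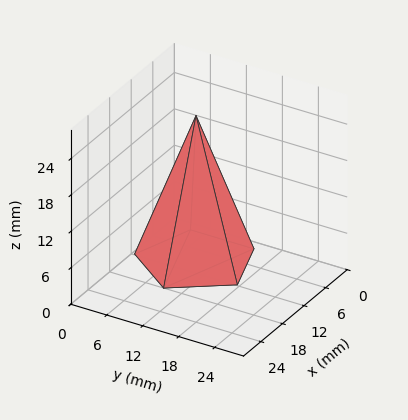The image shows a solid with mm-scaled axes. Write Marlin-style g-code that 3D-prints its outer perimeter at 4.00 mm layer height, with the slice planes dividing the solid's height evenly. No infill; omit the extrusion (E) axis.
Reading the render: the shape is a regular 5-sided pyramid, base circumscribed radius ≈ 9 mm, apex at z ≈ 24 mm (dimensions read to the nearest mm from the axis ticks). For the g-code, the solid's height is divided into equal slices at the stated Δz and each level perimeter traced with G1 moves after a G0 lift.

; perimeter-only toolpath
G21 ; units = mm
G90 ; absolute positioning
G28 ; home
; layer 1
G0 Z4.00
G0 X16.50 Y9.00
G1 X11.32 Y16.13
G1 X2.93 Y13.41
G1 X2.93 Y4.59
G1 X11.32 Y1.87
G1 X16.50 Y9.00
; layer 2
G0 Z8.00
G0 X15.00 Y9.00
G1 X10.85 Y14.71
G1 X4.15 Y12.53
G1 X4.15 Y5.47
G1 X10.85 Y3.29
G1 X15.00 Y9.00
; layer 3
G0 Z12.00
G0 X13.50 Y9.00
G1 X10.39 Y13.28
G1 X5.36 Y11.64
G1 X5.36 Y6.36
G1 X10.39 Y4.72
G1 X13.50 Y9.00
; layer 4
G0 Z16.00
G0 X12.00 Y9.00
G1 X9.93 Y11.85
G1 X6.57 Y10.76
G1 X6.57 Y7.24
G1 X9.93 Y6.15
G1 X12.00 Y9.00
; layer 5
G0 Z20.00
G0 X10.50 Y9.00
G1 X9.46 Y10.43
G1 X7.79 Y9.88
G1 X7.79 Y8.12
G1 X9.46 Y7.57
G1 X10.50 Y9.00
M2 ; end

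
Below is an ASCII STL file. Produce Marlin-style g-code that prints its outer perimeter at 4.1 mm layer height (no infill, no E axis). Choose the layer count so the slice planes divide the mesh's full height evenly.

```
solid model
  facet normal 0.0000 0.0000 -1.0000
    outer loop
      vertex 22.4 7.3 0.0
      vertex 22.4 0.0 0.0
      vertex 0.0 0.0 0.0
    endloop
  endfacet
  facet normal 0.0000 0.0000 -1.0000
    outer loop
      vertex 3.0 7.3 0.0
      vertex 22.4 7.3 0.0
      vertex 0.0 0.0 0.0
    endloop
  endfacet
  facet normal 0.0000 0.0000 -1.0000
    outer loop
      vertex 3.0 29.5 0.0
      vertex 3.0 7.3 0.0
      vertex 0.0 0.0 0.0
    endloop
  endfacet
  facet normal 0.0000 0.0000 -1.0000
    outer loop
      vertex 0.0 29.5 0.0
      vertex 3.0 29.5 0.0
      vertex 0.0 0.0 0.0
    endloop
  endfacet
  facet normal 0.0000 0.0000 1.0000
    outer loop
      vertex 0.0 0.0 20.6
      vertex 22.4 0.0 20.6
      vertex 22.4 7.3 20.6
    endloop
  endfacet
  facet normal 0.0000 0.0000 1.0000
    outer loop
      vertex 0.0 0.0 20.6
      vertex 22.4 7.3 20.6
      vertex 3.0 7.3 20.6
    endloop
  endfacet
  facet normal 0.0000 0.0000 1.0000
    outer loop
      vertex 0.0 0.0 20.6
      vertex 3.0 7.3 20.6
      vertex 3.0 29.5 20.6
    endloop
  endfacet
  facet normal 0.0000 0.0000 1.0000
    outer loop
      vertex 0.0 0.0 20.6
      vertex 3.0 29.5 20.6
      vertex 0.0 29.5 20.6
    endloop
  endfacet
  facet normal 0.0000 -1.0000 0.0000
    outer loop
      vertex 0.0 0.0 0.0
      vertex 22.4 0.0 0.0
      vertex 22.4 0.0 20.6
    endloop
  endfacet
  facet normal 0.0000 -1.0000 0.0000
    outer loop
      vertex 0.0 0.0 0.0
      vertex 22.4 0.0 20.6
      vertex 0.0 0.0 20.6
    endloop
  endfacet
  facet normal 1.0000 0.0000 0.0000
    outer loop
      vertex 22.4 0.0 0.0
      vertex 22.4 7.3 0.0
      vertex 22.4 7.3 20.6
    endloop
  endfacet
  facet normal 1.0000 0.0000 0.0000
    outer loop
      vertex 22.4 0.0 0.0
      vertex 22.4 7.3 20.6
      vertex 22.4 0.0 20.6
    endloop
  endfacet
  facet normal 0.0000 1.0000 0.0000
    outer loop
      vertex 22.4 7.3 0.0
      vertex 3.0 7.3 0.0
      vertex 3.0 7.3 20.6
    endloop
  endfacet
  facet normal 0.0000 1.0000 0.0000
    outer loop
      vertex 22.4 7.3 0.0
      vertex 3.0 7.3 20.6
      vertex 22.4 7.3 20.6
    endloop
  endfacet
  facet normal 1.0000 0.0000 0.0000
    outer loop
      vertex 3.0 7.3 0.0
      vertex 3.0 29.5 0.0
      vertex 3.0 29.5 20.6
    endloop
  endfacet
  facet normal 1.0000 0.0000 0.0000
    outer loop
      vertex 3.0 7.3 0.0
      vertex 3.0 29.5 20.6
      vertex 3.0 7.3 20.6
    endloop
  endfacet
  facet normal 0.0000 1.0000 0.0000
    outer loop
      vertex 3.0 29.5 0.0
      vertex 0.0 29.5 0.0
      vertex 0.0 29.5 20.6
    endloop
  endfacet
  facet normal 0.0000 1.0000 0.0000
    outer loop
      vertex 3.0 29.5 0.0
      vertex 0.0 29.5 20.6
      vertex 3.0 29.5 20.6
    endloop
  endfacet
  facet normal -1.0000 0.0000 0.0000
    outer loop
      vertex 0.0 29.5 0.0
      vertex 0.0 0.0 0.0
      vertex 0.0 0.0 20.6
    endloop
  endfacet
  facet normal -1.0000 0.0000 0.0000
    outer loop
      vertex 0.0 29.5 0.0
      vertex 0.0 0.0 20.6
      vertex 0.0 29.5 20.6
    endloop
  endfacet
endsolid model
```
; perimeter-only toolpath
G21 ; units = mm
G90 ; absolute positioning
G28 ; home
; layer 1
G0 Z4.1
G0 X0.0 Y0.0
G1 X22.4 Y0.0
G1 X22.4 Y7.3
G1 X3.0 Y7.3
G1 X3.0 Y29.5
G1 X0.0 Y29.5
G1 X0.0 Y0.0
; layer 2
G0 Z8.2
G0 X0.0 Y0.0
G1 X22.4 Y0.0
G1 X22.4 Y7.3
G1 X3.0 Y7.3
G1 X3.0 Y29.5
G1 X0.0 Y29.5
G1 X0.0 Y0.0
; layer 3
G0 Z12.4
G0 X0.0 Y0.0
G1 X22.4 Y0.0
G1 X22.4 Y7.3
G1 X3.0 Y7.3
G1 X3.0 Y29.5
G1 X0.0 Y29.5
G1 X0.0 Y0.0
; layer 4
G0 Z16.5
G0 X0.0 Y0.0
G1 X22.4 Y0.0
G1 X22.4 Y7.3
G1 X3.0 Y7.3
G1 X3.0 Y29.5
G1 X0.0 Y29.5
G1 X0.0 Y0.0
; layer 5
G0 Z20.6
G0 X0.0 Y0.0
G1 X22.4 Y0.0
G1 X22.4 Y7.3
G1 X3.0 Y7.3
G1 X3.0 Y29.5
G1 X0.0 Y29.5
G1 X0.0 Y0.0
M2 ; end

The solid is an L-shaped prism: outer 22.4 × 29.5 mm, arm thicknesses ≈ 7.3 mm (horizontal) and 3 mm (vertical), extruded 20.6 mm in z. Slicing at Δz = 4.1 mm — 5 equal slices spanning the solid's height, so layer i sits at z = i·h/5 — gives 5 non-empty perimeters. Each is a 6-segment closed polygon; G0 lifts to the layer z and rapids to the start vertex, then G1 traces the edges.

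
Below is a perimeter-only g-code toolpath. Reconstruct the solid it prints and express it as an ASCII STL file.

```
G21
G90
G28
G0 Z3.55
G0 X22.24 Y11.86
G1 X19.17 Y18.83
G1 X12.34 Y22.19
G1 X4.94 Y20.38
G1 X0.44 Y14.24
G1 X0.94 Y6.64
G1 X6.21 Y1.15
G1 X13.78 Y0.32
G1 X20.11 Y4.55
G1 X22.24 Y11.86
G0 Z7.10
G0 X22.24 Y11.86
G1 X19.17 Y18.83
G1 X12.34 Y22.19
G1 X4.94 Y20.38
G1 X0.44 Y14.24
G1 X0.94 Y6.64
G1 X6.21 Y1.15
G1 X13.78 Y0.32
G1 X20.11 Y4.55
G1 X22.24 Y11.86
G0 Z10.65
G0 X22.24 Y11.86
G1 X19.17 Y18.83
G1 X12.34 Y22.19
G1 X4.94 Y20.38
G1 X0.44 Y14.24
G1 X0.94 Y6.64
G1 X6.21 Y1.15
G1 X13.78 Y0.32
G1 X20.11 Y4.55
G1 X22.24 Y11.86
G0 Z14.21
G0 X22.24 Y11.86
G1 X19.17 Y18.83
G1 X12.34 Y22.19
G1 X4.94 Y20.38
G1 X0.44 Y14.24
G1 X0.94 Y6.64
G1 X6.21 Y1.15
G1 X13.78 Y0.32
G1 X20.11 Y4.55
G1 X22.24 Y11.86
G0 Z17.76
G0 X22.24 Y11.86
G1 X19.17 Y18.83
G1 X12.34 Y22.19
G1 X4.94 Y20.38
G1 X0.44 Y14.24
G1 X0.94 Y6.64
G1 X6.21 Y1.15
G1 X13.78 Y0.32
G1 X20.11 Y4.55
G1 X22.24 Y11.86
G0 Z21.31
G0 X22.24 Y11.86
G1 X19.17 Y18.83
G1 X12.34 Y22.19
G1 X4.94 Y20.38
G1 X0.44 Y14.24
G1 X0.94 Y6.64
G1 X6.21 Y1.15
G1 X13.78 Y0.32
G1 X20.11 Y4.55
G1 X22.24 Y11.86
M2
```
solid part
  facet normal 0.0000 0.0000 -1.0000
    outer loop
      vertex 12.34 22.19 0.00
      vertex 19.17 18.83 0.00
      vertex 22.24 11.86 0.00
    endloop
  endfacet
  facet normal 0.0000 0.0000 -1.0000
    outer loop
      vertex 4.94 20.38 0.00
      vertex 12.34 22.19 0.00
      vertex 22.24 11.86 0.00
    endloop
  endfacet
  facet normal 0.0000 0.0000 -1.0000
    outer loop
      vertex 0.44 14.24 0.00
      vertex 4.94 20.38 0.00
      vertex 22.24 11.86 0.00
    endloop
  endfacet
  facet normal 0.0000 0.0000 -1.0000
    outer loop
      vertex 0.94 6.64 0.00
      vertex 0.44 14.24 0.00
      vertex 22.24 11.86 0.00
    endloop
  endfacet
  facet normal 0.0000 0.0000 -1.0000
    outer loop
      vertex 6.21 1.15 0.00
      vertex 0.94 6.64 0.00
      vertex 22.24 11.86 0.00
    endloop
  endfacet
  facet normal 0.0000 0.0000 -1.0000
    outer loop
      vertex 13.78 0.32 0.00
      vertex 6.21 1.15 0.00
      vertex 22.24 11.86 0.00
    endloop
  endfacet
  facet normal 0.0000 0.0000 -1.0000
    outer loop
      vertex 20.11 4.55 0.00
      vertex 13.78 0.32 0.00
      vertex 22.24 11.86 0.00
    endloop
  endfacet
  facet normal 0.0000 0.0000 1.0000
    outer loop
      vertex 22.24 11.86 21.31
      vertex 19.17 18.83 21.31
      vertex 12.34 22.19 21.31
    endloop
  endfacet
  facet normal 0.0000 0.0000 1.0000
    outer loop
      vertex 22.24 11.86 21.31
      vertex 12.34 22.19 21.31
      vertex 4.94 20.38 21.31
    endloop
  endfacet
  facet normal 0.0000 0.0000 1.0000
    outer loop
      vertex 22.24 11.86 21.31
      vertex 4.94 20.38 21.31
      vertex 0.44 14.24 21.31
    endloop
  endfacet
  facet normal 0.0000 0.0000 1.0000
    outer loop
      vertex 22.24 11.86 21.31
      vertex 0.44 14.24 21.31
      vertex 0.94 6.64 21.31
    endloop
  endfacet
  facet normal 0.0000 0.0000 1.0000
    outer loop
      vertex 22.24 11.86 21.31
      vertex 0.94 6.64 21.31
      vertex 6.21 1.15 21.31
    endloop
  endfacet
  facet normal 0.0000 0.0000 1.0000
    outer loop
      vertex 22.24 11.86 21.31
      vertex 6.21 1.15 21.31
      vertex 13.78 0.32 21.31
    endloop
  endfacet
  facet normal 0.0000 0.0000 1.0000
    outer loop
      vertex 22.24 11.86 21.31
      vertex 13.78 0.32 21.31
      vertex 20.11 4.55 21.31
    endloop
  endfacet
  facet normal 0.9152 0.4031 0.0000
    outer loop
      vertex 22.24 11.86 0.00
      vertex 19.17 18.83 0.00
      vertex 19.17 18.83 21.31
    endloop
  endfacet
  facet normal 0.9152 0.4031 0.0000
    outer loop
      vertex 22.24 11.86 0.00
      vertex 19.17 18.83 21.31
      vertex 22.24 11.86 21.31
    endloop
  endfacet
  facet normal 0.4414 0.8973 0.0000
    outer loop
      vertex 19.17 18.83 0.00
      vertex 12.34 22.19 0.00
      vertex 12.34 22.19 21.31
    endloop
  endfacet
  facet normal 0.4414 0.8973 0.0000
    outer loop
      vertex 19.17 18.83 0.00
      vertex 12.34 22.19 21.31
      vertex 19.17 18.83 21.31
    endloop
  endfacet
  facet normal -0.2376 0.9714 0.0000
    outer loop
      vertex 12.34 22.19 0.00
      vertex 4.94 20.38 0.00
      vertex 4.94 20.38 21.31
    endloop
  endfacet
  facet normal -0.2376 0.9714 0.0000
    outer loop
      vertex 12.34 22.19 0.00
      vertex 4.94 20.38 21.31
      vertex 12.34 22.19 21.31
    endloop
  endfacet
  facet normal -0.8066 0.5911 0.0000
    outer loop
      vertex 4.94 20.38 0.00
      vertex 0.44 14.24 0.00
      vertex 0.44 14.24 21.31
    endloop
  endfacet
  facet normal -0.8066 0.5911 0.0000
    outer loop
      vertex 4.94 20.38 0.00
      vertex 0.44 14.24 21.31
      vertex 4.94 20.38 21.31
    endloop
  endfacet
  facet normal -0.9978 -0.0656 0.0000
    outer loop
      vertex 0.44 14.24 0.00
      vertex 0.94 6.64 0.00
      vertex 0.94 6.64 21.31
    endloop
  endfacet
  facet normal -0.9978 -0.0656 0.0000
    outer loop
      vertex 0.44 14.24 0.00
      vertex 0.94 6.64 21.31
      vertex 0.44 14.24 21.31
    endloop
  endfacet
  facet normal -0.7214 -0.6925 0.0000
    outer loop
      vertex 0.94 6.64 0.00
      vertex 6.21 1.15 0.00
      vertex 6.21 1.15 21.31
    endloop
  endfacet
  facet normal -0.7214 -0.6925 0.0000
    outer loop
      vertex 0.94 6.64 0.00
      vertex 6.21 1.15 21.31
      vertex 0.94 6.64 21.31
    endloop
  endfacet
  facet normal -0.1090 -0.9940 0.0000
    outer loop
      vertex 6.21 1.15 0.00
      vertex 13.78 0.32 0.00
      vertex 13.78 0.32 21.31
    endloop
  endfacet
  facet normal -0.1090 -0.9940 0.0000
    outer loop
      vertex 6.21 1.15 0.00
      vertex 13.78 0.32 21.31
      vertex 6.21 1.15 21.31
    endloop
  endfacet
  facet normal 0.5556 -0.8314 0.0000
    outer loop
      vertex 13.78 0.32 0.00
      vertex 20.11 4.55 0.00
      vertex 20.11 4.55 21.31
    endloop
  endfacet
  facet normal 0.5556 -0.8314 0.0000
    outer loop
      vertex 13.78 0.32 0.00
      vertex 20.11 4.55 21.31
      vertex 13.78 0.32 21.31
    endloop
  endfacet
  facet normal 0.9601 -0.2797 0.0000
    outer loop
      vertex 20.11 4.55 0.00
      vertex 22.24 11.86 0.00
      vertex 22.24 11.86 21.31
    endloop
  endfacet
  facet normal 0.9601 -0.2797 0.0000
    outer loop
      vertex 20.11 4.55 0.00
      vertex 22.24 11.86 21.31
      vertex 20.11 4.55 21.31
    endloop
  endfacet
endsolid part

The G0 Z moves step by Δz≈3.55 mm. Every layer's G1 loop is the same polygon, so the solid is a straight extrusion of it from z=0 to z≈21.3. Closing with flat bottom and top caps and triangulating gives 32 facets — a regular 9-sided prism (a cylinder approximated with 9 flat sides), circumscribed radius ≈ 11.1 mm, height ≈ 21.3 mm.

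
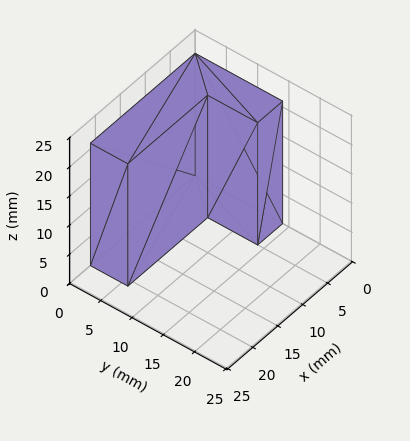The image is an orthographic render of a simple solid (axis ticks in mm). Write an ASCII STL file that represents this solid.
Reading the render: the shape is an L-shaped prism: outer 21 × 14 mm, arm thicknesses ≈ 6 mm (horizontal) and 5 mm (vertical), extruded 21 mm in z (dimensions read to the nearest mm from the axis ticks). For the STL, each face is triangulated and given an outward normal.

solid part
  facet normal 0.0000 0.0000 -1.0000
    outer loop
      vertex 21.00 6.00 0.00
      vertex 21.00 0.00 0.00
      vertex 0.00 0.00 0.00
    endloop
  endfacet
  facet normal 0.0000 0.0000 -1.0000
    outer loop
      vertex 5.00 6.00 0.00
      vertex 21.00 6.00 0.00
      vertex 0.00 0.00 0.00
    endloop
  endfacet
  facet normal 0.0000 0.0000 -1.0000
    outer loop
      vertex 5.00 14.00 0.00
      vertex 5.00 6.00 0.00
      vertex 0.00 0.00 0.00
    endloop
  endfacet
  facet normal 0.0000 0.0000 -1.0000
    outer loop
      vertex 0.00 14.00 0.00
      vertex 5.00 14.00 0.00
      vertex 0.00 0.00 0.00
    endloop
  endfacet
  facet normal 0.0000 0.0000 1.0000
    outer loop
      vertex 0.00 0.00 21.00
      vertex 21.00 0.00 21.00
      vertex 21.00 6.00 21.00
    endloop
  endfacet
  facet normal 0.0000 0.0000 1.0000
    outer loop
      vertex 0.00 0.00 21.00
      vertex 21.00 6.00 21.00
      vertex 5.00 6.00 21.00
    endloop
  endfacet
  facet normal 0.0000 0.0000 1.0000
    outer loop
      vertex 0.00 0.00 21.00
      vertex 5.00 6.00 21.00
      vertex 5.00 14.00 21.00
    endloop
  endfacet
  facet normal 0.0000 0.0000 1.0000
    outer loop
      vertex 0.00 0.00 21.00
      vertex 5.00 14.00 21.00
      vertex 0.00 14.00 21.00
    endloop
  endfacet
  facet normal 0.0000 -1.0000 0.0000
    outer loop
      vertex 0.00 0.00 0.00
      vertex 21.00 0.00 0.00
      vertex 21.00 0.00 21.00
    endloop
  endfacet
  facet normal 0.0000 -1.0000 0.0000
    outer loop
      vertex 0.00 0.00 0.00
      vertex 21.00 0.00 21.00
      vertex 0.00 0.00 21.00
    endloop
  endfacet
  facet normal 1.0000 0.0000 0.0000
    outer loop
      vertex 21.00 0.00 0.00
      vertex 21.00 6.00 0.00
      vertex 21.00 6.00 21.00
    endloop
  endfacet
  facet normal 1.0000 0.0000 0.0000
    outer loop
      vertex 21.00 0.00 0.00
      vertex 21.00 6.00 21.00
      vertex 21.00 0.00 21.00
    endloop
  endfacet
  facet normal 0.0000 1.0000 0.0000
    outer loop
      vertex 21.00 6.00 0.00
      vertex 5.00 6.00 0.00
      vertex 5.00 6.00 21.00
    endloop
  endfacet
  facet normal 0.0000 1.0000 0.0000
    outer loop
      vertex 21.00 6.00 0.00
      vertex 5.00 6.00 21.00
      vertex 21.00 6.00 21.00
    endloop
  endfacet
  facet normal 1.0000 0.0000 0.0000
    outer loop
      vertex 5.00 6.00 0.00
      vertex 5.00 14.00 0.00
      vertex 5.00 14.00 21.00
    endloop
  endfacet
  facet normal 1.0000 0.0000 0.0000
    outer loop
      vertex 5.00 6.00 0.00
      vertex 5.00 14.00 21.00
      vertex 5.00 6.00 21.00
    endloop
  endfacet
  facet normal 0.0000 1.0000 0.0000
    outer loop
      vertex 5.00 14.00 0.00
      vertex 0.00 14.00 0.00
      vertex 0.00 14.00 21.00
    endloop
  endfacet
  facet normal 0.0000 1.0000 0.0000
    outer loop
      vertex 5.00 14.00 0.00
      vertex 0.00 14.00 21.00
      vertex 5.00 14.00 21.00
    endloop
  endfacet
  facet normal -1.0000 0.0000 0.0000
    outer loop
      vertex 0.00 14.00 0.00
      vertex 0.00 0.00 0.00
      vertex 0.00 0.00 21.00
    endloop
  endfacet
  facet normal -1.0000 0.0000 0.0000
    outer loop
      vertex 0.00 14.00 0.00
      vertex 0.00 0.00 21.00
      vertex 0.00 14.00 21.00
    endloop
  endfacet
endsolid part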